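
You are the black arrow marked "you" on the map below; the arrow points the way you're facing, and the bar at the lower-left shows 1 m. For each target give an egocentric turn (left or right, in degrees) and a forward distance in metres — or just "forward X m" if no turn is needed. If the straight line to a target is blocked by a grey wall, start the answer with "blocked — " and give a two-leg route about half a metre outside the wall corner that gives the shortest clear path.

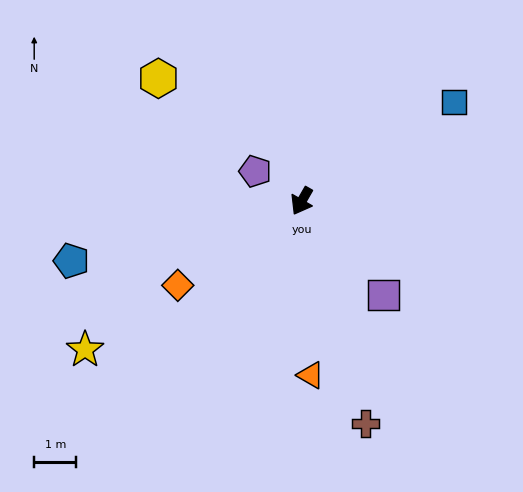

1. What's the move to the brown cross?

turn left 46°, forward 5.5 m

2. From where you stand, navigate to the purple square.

turn left 71°, forward 3.0 m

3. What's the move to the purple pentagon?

turn right 93°, forward 1.3 m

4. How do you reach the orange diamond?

turn right 26°, forward 3.5 m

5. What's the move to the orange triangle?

turn left 33°, forward 4.1 m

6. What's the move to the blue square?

turn left 153°, forward 4.3 m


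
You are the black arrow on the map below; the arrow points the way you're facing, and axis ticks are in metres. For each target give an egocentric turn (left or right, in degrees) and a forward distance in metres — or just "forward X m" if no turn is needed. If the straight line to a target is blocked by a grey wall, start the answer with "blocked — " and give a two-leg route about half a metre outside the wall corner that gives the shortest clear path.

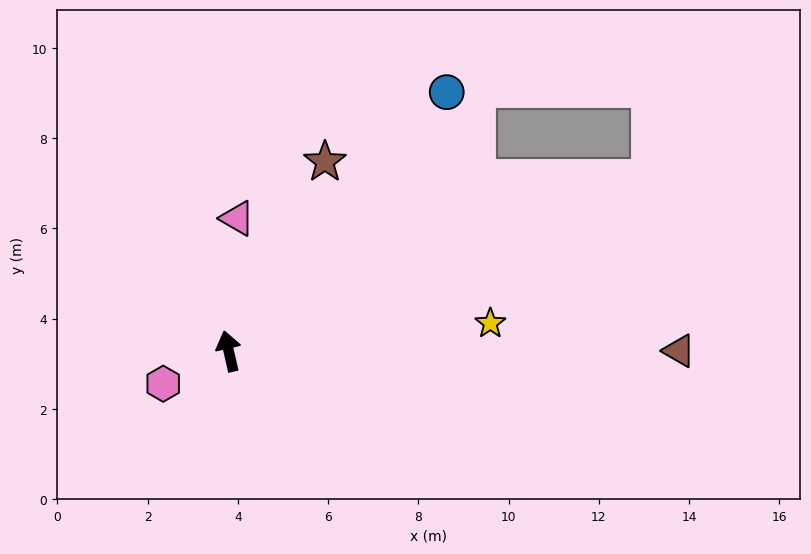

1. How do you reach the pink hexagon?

turn left 104°, forward 1.6 m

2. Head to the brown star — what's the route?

turn right 40°, forward 4.7 m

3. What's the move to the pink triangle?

turn right 16°, forward 2.9 m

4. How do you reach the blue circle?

turn right 53°, forward 7.5 m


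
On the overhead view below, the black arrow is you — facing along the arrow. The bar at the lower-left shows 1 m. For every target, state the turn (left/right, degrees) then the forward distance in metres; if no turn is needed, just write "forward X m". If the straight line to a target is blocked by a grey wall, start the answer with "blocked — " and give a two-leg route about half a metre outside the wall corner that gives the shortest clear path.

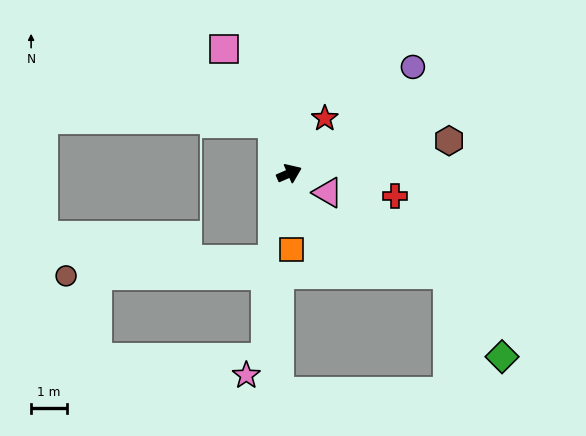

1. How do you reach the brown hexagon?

turn right 12°, forward 4.6 m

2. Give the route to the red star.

turn left 34°, forward 1.8 m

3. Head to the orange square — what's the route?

turn right 112°, forward 2.1 m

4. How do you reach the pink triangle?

turn right 50°, forward 1.2 m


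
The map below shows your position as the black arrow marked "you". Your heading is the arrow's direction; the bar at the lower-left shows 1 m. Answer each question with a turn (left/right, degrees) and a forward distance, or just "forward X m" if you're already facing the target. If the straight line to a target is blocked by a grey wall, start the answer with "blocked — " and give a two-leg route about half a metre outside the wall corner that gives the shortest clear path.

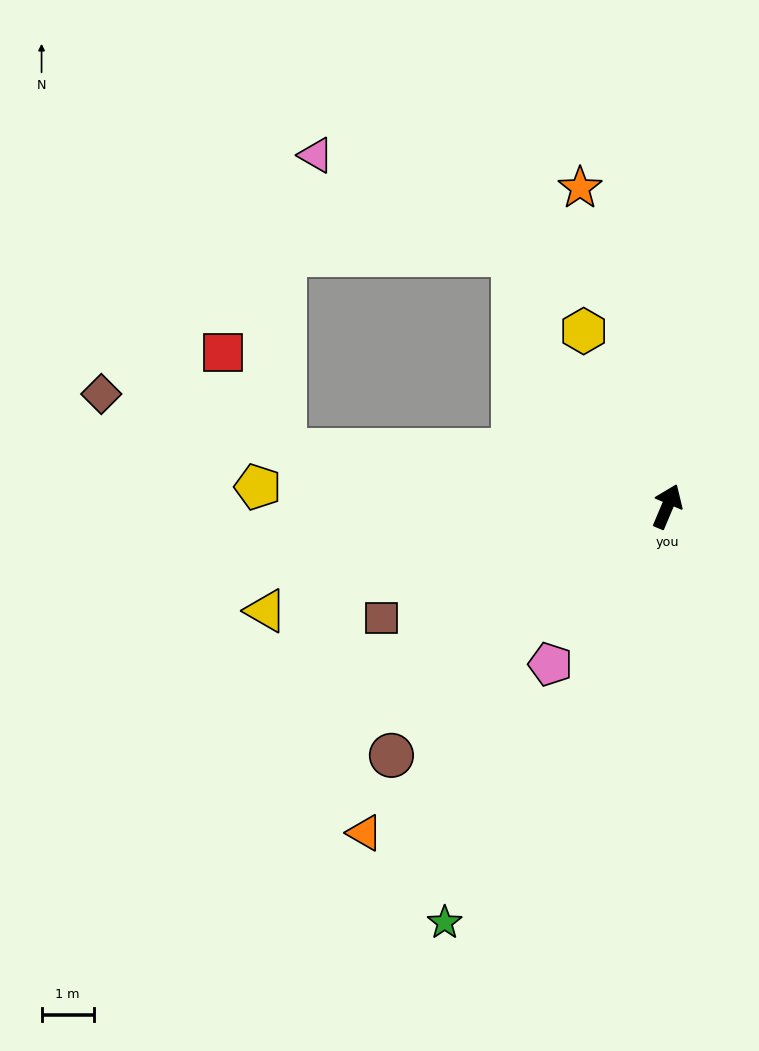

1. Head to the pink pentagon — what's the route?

turn left 166°, forward 3.8 m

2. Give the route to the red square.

blocked — turn left 105°, forward 7.4 m, then turn right 50°, forward 2.2 m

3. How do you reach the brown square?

turn left 134°, forward 5.9 m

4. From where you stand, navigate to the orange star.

turn left 38°, forward 6.3 m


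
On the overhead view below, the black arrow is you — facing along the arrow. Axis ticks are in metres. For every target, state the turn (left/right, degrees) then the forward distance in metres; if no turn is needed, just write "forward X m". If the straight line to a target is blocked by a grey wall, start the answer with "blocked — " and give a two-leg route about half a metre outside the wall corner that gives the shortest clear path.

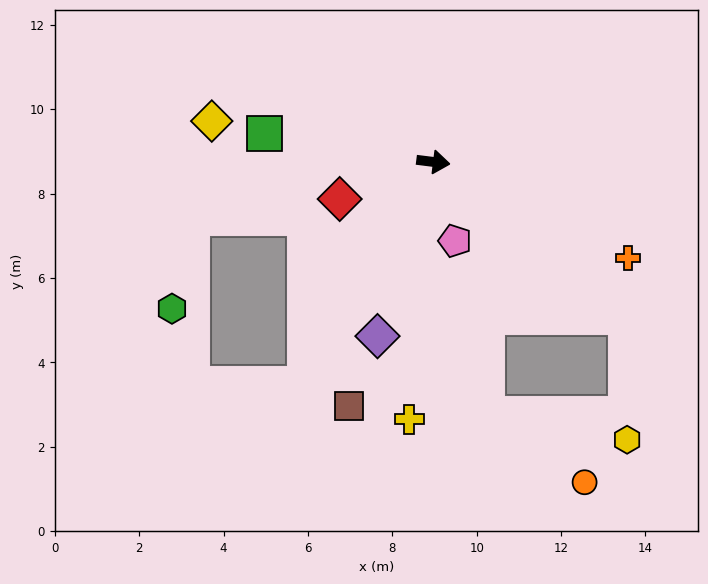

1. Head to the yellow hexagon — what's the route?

blocked — turn right 32°, forward 5.9 m, then turn right 50°, forward 2.9 m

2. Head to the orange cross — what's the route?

turn right 19°, forward 5.1 m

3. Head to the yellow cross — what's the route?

turn right 88°, forward 6.1 m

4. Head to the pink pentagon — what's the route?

turn right 68°, forward 1.9 m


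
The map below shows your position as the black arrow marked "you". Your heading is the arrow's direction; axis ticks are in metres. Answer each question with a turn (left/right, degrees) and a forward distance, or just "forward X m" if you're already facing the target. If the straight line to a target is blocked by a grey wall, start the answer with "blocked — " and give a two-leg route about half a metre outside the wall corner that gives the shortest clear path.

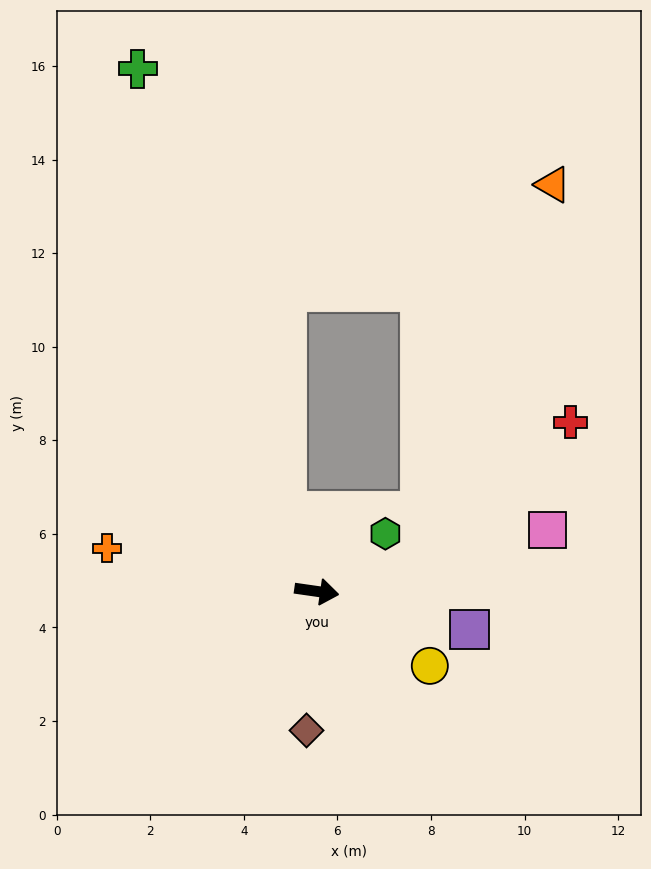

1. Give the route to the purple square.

turn right 6°, forward 3.4 m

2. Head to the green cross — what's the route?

turn left 117°, forward 11.8 m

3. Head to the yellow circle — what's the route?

turn right 25°, forward 2.9 m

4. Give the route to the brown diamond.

turn right 86°, forward 3.0 m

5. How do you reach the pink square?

turn left 23°, forward 5.1 m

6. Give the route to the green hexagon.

turn left 48°, forward 1.9 m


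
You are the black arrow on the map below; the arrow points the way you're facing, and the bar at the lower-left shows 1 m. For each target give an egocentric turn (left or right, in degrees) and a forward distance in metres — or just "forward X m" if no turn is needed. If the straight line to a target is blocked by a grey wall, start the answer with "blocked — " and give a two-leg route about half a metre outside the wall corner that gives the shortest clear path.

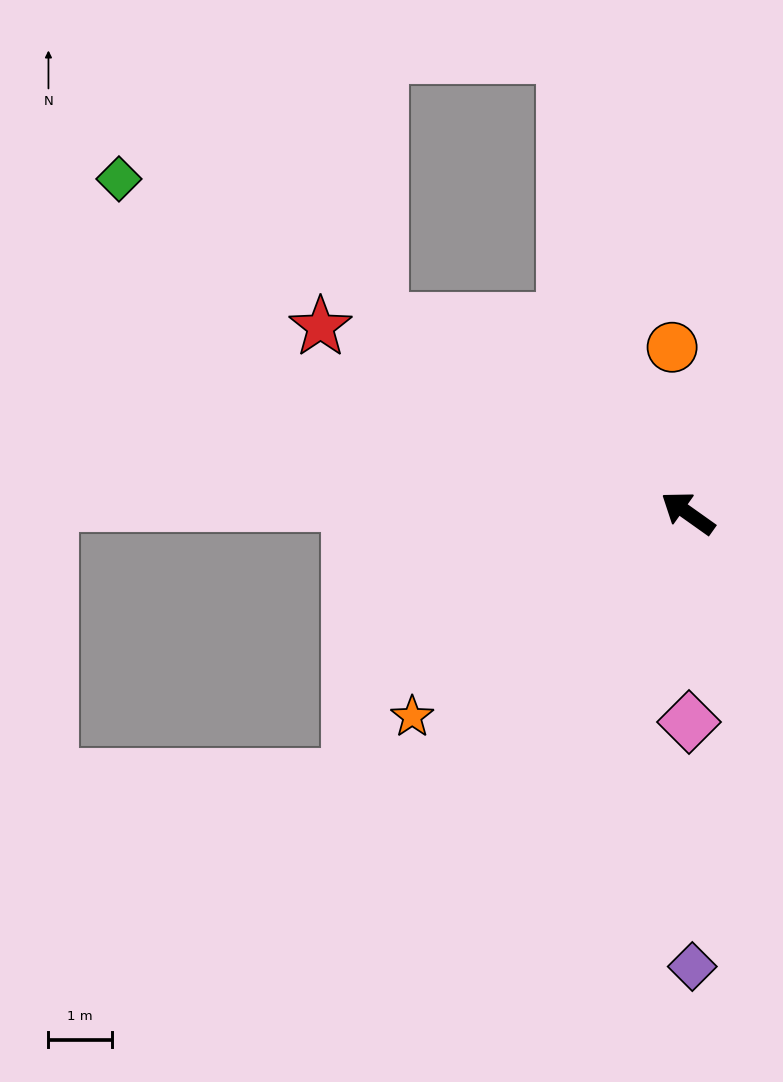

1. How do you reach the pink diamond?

turn left 126°, forward 3.3 m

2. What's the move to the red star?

turn left 9°, forward 6.5 m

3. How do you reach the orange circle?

turn right 49°, forward 2.6 m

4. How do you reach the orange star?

turn left 72°, forward 5.4 m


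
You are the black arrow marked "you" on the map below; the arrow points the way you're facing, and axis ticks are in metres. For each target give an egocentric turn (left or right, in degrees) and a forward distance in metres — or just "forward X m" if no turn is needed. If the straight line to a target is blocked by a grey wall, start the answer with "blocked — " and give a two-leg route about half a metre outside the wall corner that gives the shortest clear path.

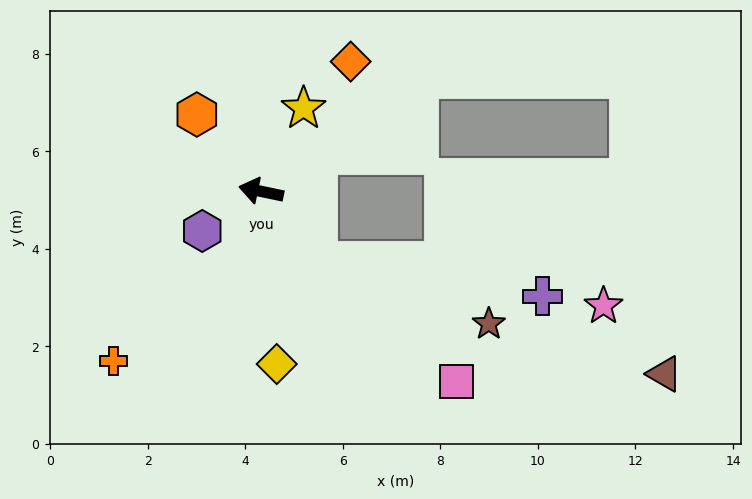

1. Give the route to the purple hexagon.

turn left 46°, forward 1.5 m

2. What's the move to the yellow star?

turn right 105°, forward 1.9 m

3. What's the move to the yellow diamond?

turn left 107°, forward 3.6 m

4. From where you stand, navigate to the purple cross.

blocked — turn left 140°, forward 1.8 m, then turn left 43°, forward 4.7 m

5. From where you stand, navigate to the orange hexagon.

turn right 38°, forward 2.1 m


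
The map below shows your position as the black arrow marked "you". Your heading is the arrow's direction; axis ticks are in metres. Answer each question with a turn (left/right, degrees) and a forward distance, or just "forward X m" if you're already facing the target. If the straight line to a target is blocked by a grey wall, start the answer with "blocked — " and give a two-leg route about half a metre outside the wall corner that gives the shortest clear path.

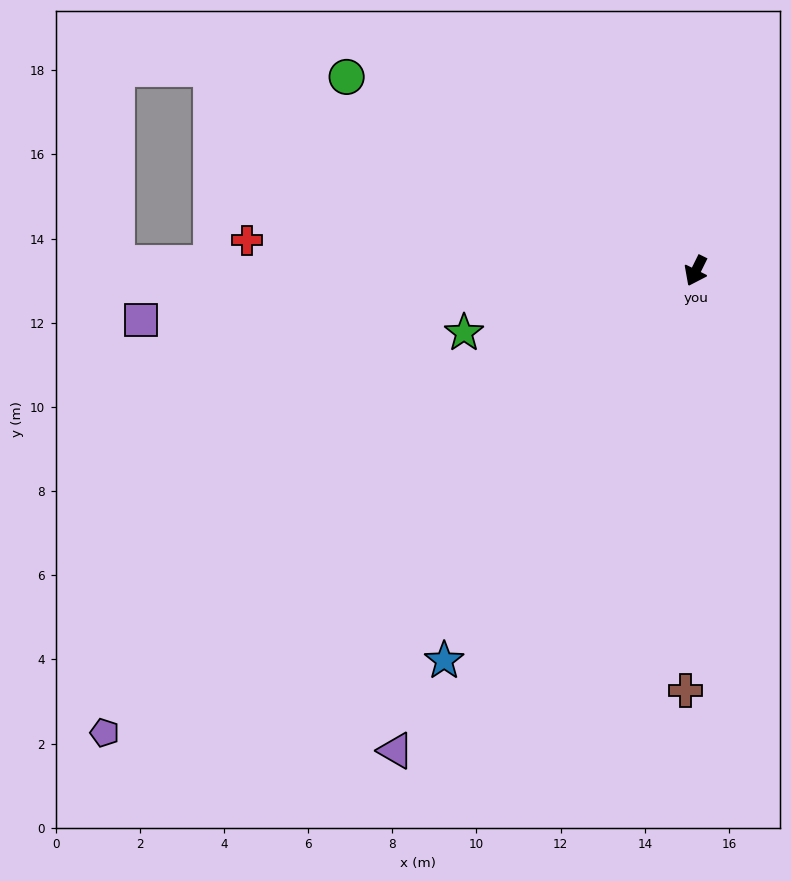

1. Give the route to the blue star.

turn right 7°, forward 11.0 m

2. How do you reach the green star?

turn right 49°, forward 5.7 m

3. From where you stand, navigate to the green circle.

turn right 93°, forward 9.5 m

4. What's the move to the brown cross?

turn left 25°, forward 10.0 m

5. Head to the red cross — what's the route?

turn right 68°, forward 10.7 m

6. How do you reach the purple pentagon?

turn right 26°, forward 17.8 m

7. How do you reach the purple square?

turn right 59°, forward 13.2 m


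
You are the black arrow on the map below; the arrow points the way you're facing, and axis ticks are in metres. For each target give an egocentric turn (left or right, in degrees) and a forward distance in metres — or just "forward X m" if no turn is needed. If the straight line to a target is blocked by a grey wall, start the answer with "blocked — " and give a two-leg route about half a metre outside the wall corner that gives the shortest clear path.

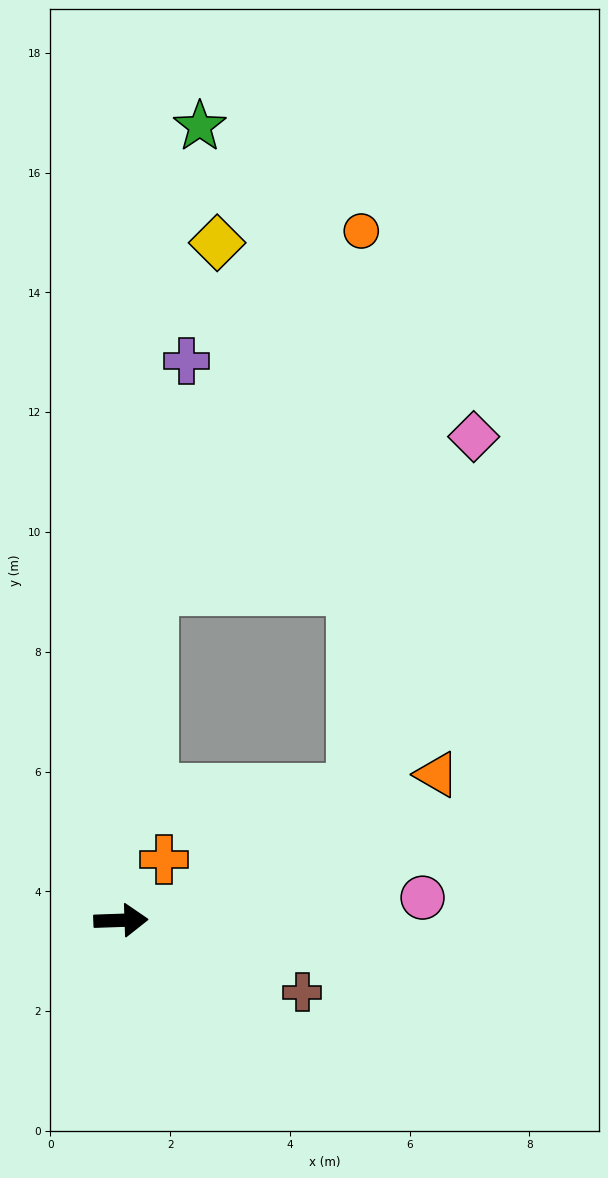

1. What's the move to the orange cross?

turn left 53°, forward 1.2 m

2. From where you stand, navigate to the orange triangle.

turn left 23°, forward 5.8 m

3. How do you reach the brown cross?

turn right 24°, forward 3.3 m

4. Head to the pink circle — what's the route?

turn left 2°, forward 5.0 m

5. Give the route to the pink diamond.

blocked — turn left 82°, forward 5.5 m, then turn right 58°, forward 5.9 m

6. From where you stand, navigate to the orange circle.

blocked — turn left 82°, forward 5.5 m, then turn right 24°, forward 6.9 m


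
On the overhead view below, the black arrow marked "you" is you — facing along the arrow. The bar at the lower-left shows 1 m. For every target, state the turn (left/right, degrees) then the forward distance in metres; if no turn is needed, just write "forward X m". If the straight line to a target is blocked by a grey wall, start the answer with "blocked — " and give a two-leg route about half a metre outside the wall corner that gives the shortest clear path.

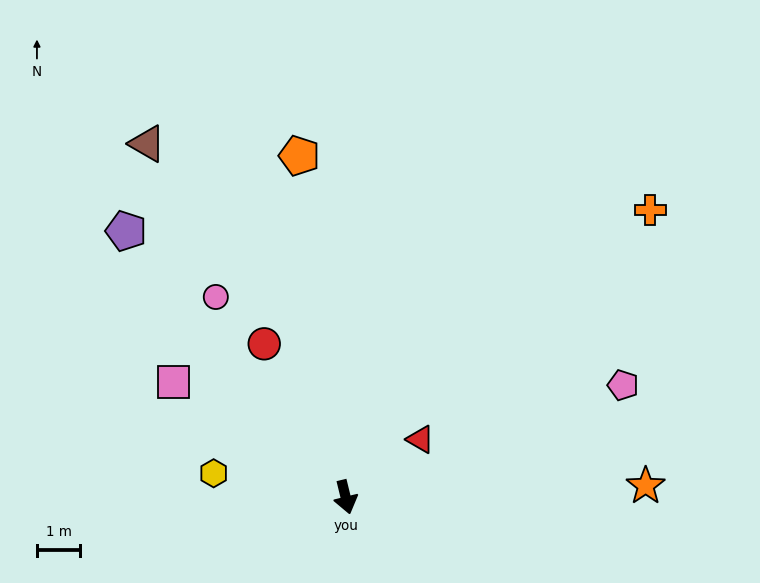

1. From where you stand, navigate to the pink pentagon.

turn left 98°, forward 6.9 m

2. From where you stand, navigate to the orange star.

turn left 78°, forward 6.9 m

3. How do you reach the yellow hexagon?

turn right 114°, forward 3.1 m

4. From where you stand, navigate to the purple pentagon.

turn right 154°, forward 7.9 m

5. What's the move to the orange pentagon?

turn left 174°, forward 7.9 m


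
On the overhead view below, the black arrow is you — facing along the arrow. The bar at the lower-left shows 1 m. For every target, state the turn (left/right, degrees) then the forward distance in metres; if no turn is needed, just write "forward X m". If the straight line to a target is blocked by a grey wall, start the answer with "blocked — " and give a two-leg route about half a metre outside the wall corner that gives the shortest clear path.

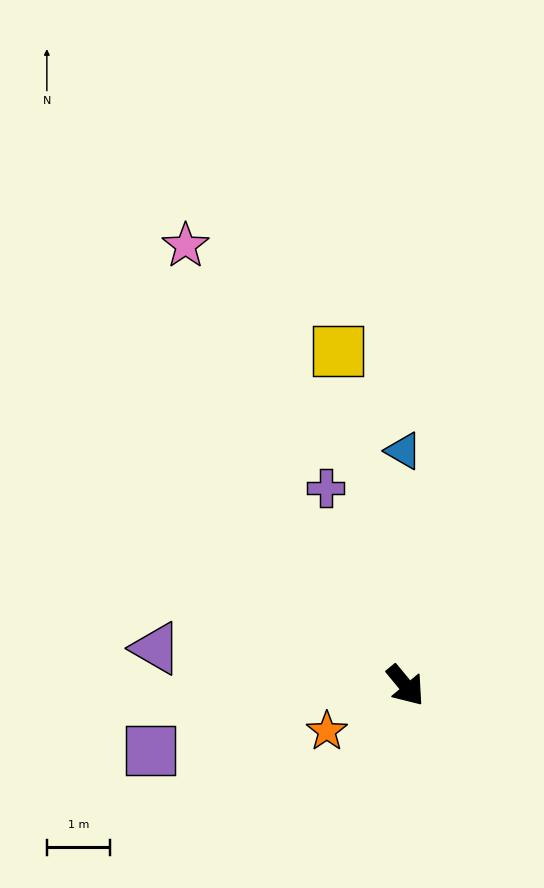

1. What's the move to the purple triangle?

turn right 138°, forward 4.0 m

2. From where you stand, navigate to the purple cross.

turn left 162°, forward 3.4 m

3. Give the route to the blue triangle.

turn left 141°, forward 3.7 m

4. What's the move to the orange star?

turn right 100°, forward 1.4 m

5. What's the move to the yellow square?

turn left 152°, forward 5.4 m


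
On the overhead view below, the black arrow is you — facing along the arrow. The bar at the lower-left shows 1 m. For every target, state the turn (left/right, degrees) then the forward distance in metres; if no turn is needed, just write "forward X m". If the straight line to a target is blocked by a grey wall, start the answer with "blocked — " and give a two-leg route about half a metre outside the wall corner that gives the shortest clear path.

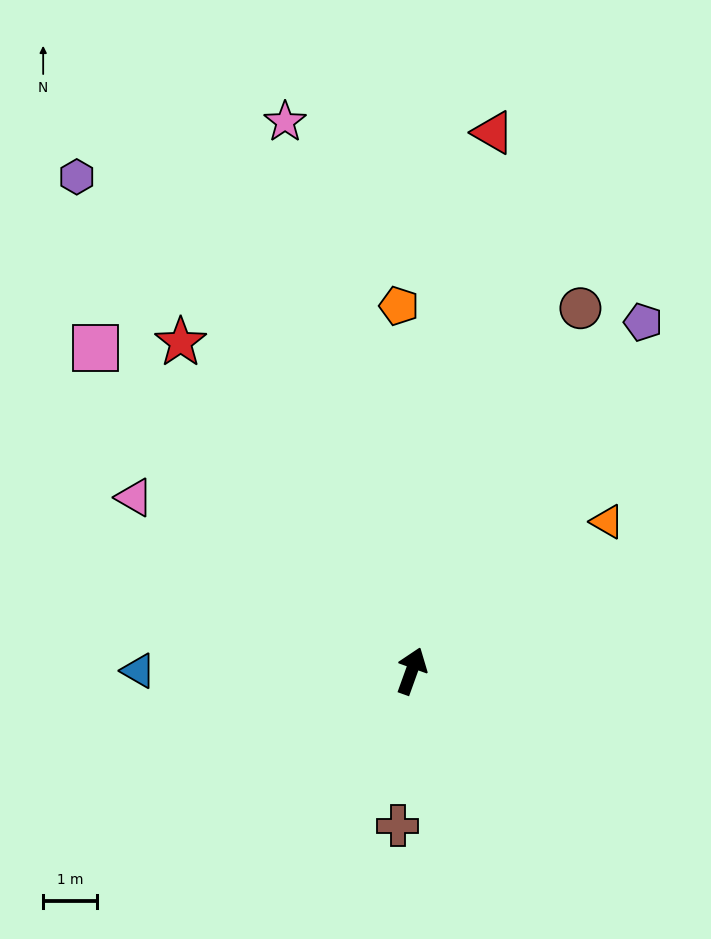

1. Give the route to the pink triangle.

turn left 78°, forward 6.1 m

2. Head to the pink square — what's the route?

turn left 64°, forward 8.4 m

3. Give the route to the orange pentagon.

turn left 22°, forward 6.8 m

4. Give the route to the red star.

turn left 55°, forward 7.5 m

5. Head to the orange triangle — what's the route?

turn right 33°, forward 4.6 m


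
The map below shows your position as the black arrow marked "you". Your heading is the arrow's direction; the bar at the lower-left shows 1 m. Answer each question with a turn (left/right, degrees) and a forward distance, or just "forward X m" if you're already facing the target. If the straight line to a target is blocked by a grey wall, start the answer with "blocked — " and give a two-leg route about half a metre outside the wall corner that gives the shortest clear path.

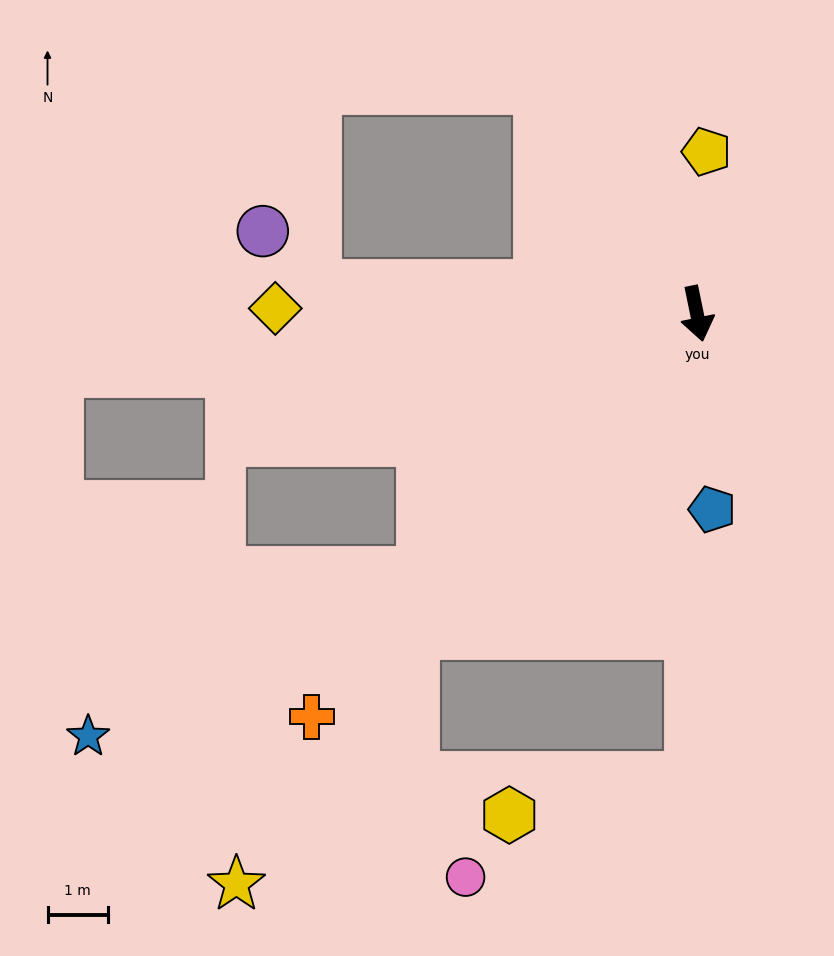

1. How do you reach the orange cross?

turn right 55°, forward 9.2 m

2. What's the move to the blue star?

blocked — turn right 58°, forward 6.2 m, then turn right 17°, forward 6.1 m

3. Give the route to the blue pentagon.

turn right 7°, forward 3.2 m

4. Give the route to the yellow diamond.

turn right 102°, forward 7.0 m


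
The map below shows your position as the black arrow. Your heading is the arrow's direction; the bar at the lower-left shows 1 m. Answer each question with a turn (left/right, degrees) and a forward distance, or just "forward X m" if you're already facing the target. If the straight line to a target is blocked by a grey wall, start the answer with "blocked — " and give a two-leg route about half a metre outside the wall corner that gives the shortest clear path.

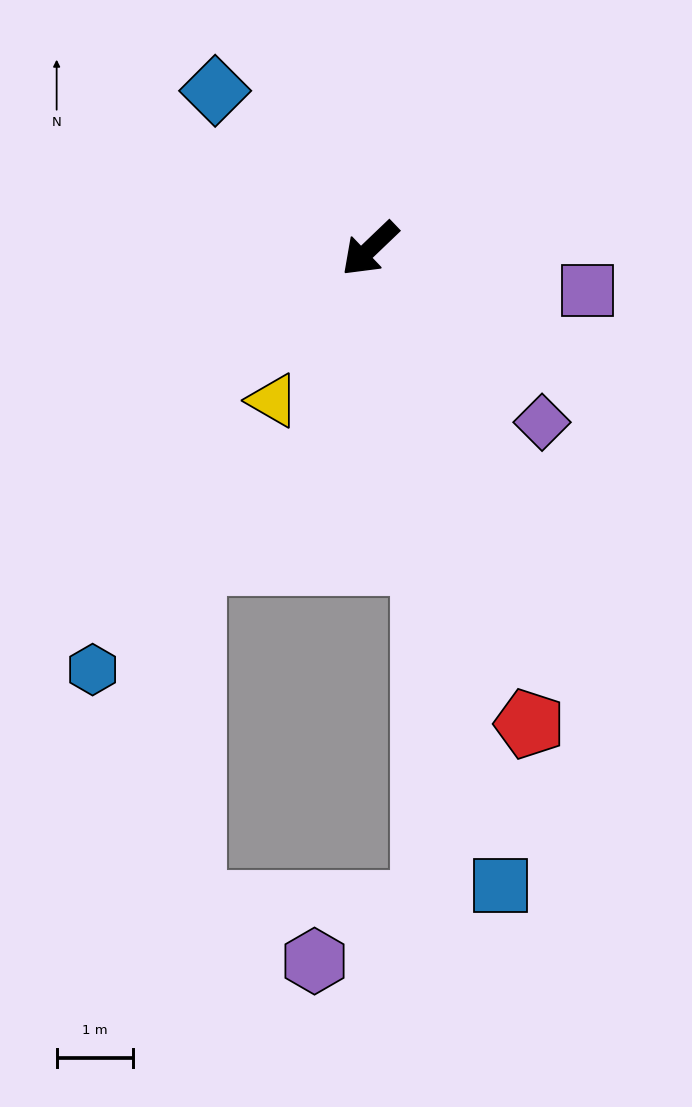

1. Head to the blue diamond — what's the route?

turn right 89°, forward 2.9 m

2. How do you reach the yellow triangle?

turn left 14°, forward 2.3 m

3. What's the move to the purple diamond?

turn left 91°, forward 3.2 m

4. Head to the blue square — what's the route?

turn left 58°, forward 8.5 m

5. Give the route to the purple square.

turn left 125°, forward 2.9 m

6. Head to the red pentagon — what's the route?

turn left 65°, forward 6.5 m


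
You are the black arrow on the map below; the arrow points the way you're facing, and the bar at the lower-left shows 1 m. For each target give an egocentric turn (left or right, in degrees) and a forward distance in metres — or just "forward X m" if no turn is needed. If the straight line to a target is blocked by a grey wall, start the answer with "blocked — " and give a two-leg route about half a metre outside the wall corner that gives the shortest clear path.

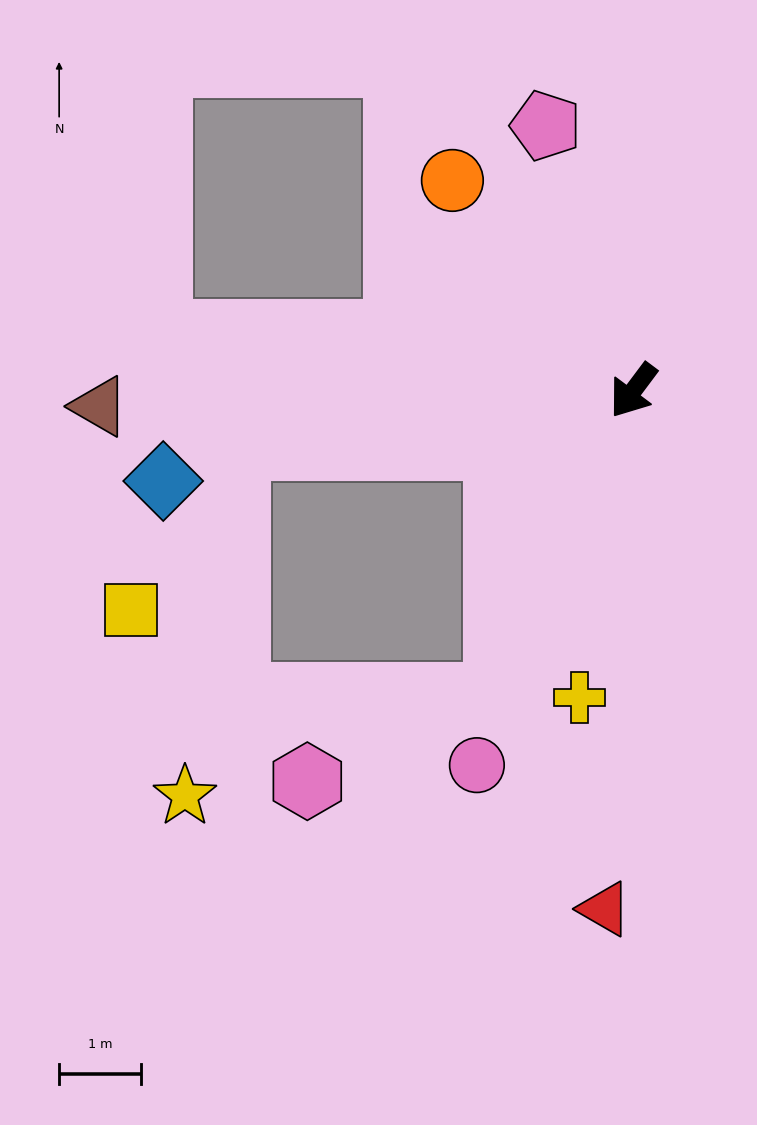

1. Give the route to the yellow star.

blocked — turn right 45°, forward 4.9 m, then turn left 74°, forward 4.3 m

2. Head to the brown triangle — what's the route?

turn right 51°, forward 6.5 m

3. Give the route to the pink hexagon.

blocked — turn left 13°, forward 4.1 m, then turn right 43°, forward 2.6 m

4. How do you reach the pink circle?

turn left 14°, forward 5.0 m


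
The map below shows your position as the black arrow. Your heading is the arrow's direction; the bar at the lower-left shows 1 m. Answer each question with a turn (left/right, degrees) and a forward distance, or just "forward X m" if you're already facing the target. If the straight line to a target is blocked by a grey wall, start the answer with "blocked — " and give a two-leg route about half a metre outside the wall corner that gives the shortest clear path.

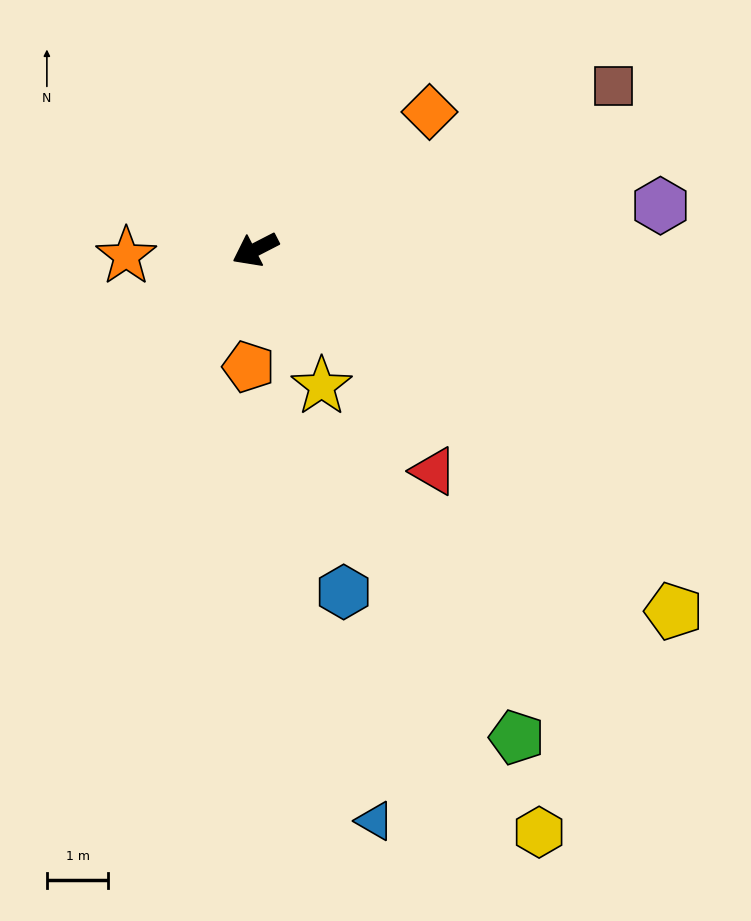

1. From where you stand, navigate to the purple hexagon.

turn left 159°, forward 6.6 m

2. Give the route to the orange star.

turn right 24°, forward 2.1 m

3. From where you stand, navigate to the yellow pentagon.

turn left 112°, forward 9.0 m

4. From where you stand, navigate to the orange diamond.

turn right 169°, forward 3.6 m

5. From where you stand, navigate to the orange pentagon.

turn left 59°, forward 1.9 m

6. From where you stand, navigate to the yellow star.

turn left 89°, forward 2.5 m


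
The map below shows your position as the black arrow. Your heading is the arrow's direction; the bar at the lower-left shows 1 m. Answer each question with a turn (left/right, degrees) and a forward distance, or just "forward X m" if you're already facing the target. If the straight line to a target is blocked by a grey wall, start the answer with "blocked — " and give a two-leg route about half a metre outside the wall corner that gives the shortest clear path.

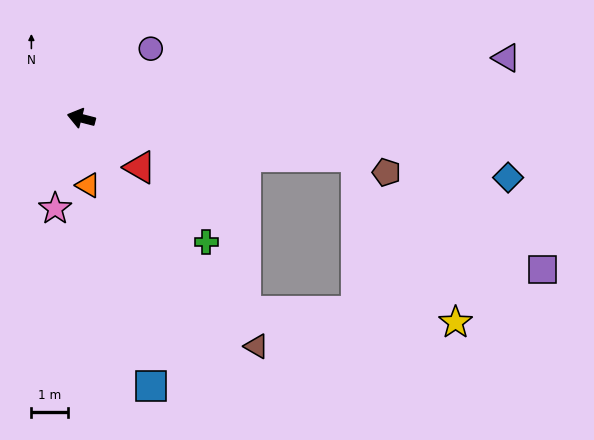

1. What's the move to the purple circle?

turn right 121°, forward 2.7 m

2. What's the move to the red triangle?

turn left 155°, forward 2.1 m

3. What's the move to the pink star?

turn left 88°, forward 2.6 m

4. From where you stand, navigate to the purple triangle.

turn right 157°, forward 11.8 m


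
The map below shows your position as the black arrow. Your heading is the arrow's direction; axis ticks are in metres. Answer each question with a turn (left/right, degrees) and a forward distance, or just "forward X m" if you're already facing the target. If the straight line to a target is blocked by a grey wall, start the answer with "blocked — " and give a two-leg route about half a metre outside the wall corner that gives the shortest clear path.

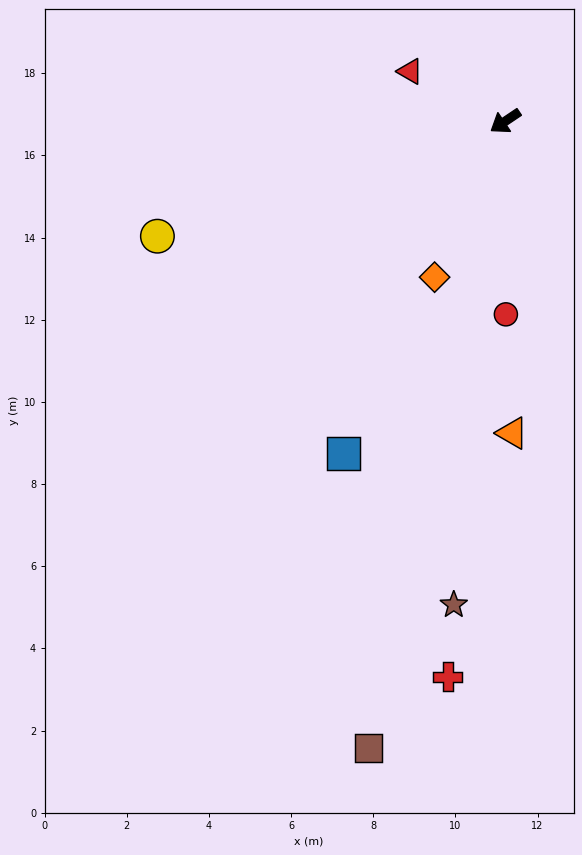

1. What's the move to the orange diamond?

turn left 32°, forward 4.2 m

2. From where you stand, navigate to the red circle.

turn left 56°, forward 4.7 m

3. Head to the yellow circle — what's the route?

turn right 16°, forward 8.9 m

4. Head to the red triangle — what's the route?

turn right 62°, forward 2.6 m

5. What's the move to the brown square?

turn left 44°, forward 15.6 m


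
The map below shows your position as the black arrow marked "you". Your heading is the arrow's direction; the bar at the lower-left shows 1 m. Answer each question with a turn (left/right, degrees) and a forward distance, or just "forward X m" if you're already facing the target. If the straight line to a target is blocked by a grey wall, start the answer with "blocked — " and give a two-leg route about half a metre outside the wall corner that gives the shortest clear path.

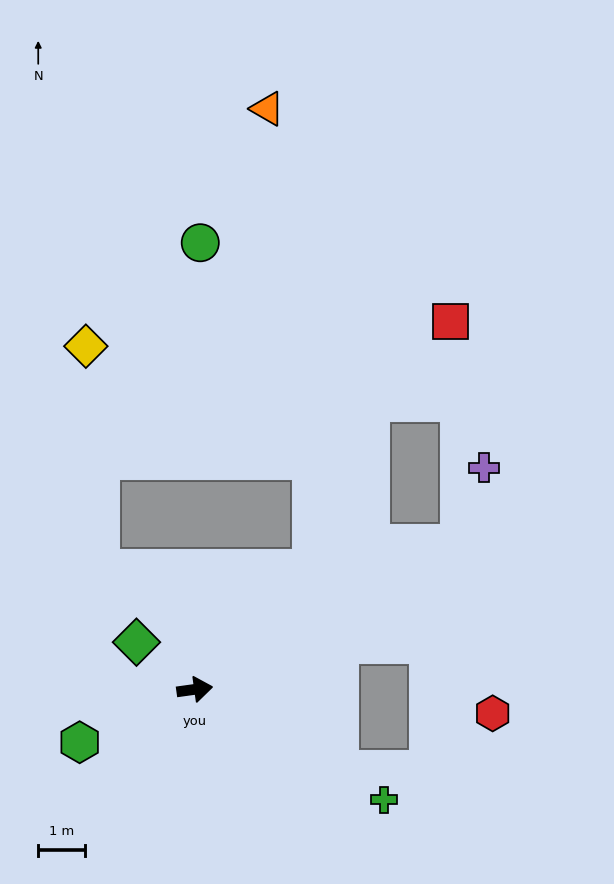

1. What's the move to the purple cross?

blocked — turn left 21°, forward 6.5 m, then turn left 43°, forward 1.7 m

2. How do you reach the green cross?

turn right 38°, forward 4.7 m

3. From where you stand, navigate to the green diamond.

turn left 133°, forward 1.6 m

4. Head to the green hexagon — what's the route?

turn right 163°, forward 2.7 m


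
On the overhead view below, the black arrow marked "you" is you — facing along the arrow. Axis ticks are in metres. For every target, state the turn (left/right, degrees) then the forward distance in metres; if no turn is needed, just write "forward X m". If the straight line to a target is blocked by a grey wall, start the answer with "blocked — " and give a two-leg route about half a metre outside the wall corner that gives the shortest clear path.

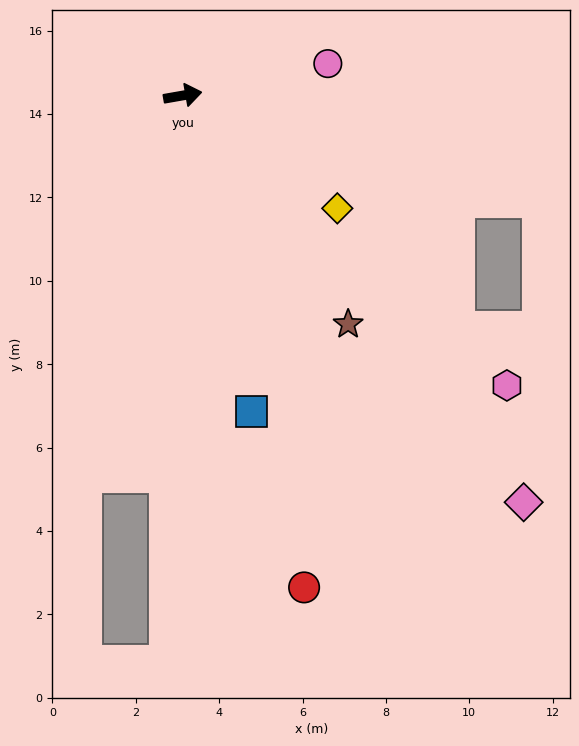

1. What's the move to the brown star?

turn right 64°, forward 6.8 m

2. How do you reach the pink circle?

turn left 2°, forward 3.6 m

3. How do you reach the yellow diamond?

turn right 46°, forward 4.6 m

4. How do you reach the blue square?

turn right 88°, forward 7.8 m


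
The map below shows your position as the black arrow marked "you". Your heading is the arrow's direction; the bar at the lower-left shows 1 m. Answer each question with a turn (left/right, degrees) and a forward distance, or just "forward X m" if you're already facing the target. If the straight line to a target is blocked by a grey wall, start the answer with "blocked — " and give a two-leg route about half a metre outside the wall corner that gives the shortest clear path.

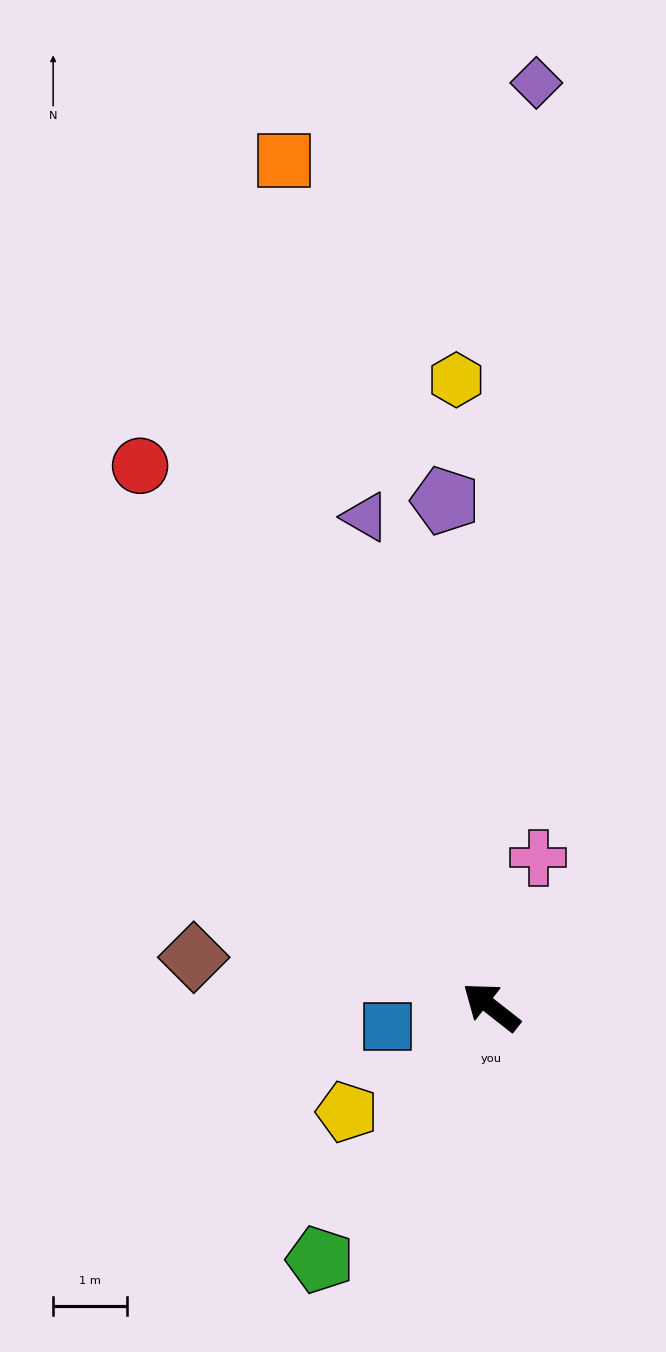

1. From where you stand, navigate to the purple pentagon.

turn right 47°, forward 6.9 m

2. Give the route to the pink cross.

turn right 69°, forward 2.1 m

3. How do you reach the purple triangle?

turn right 38°, forward 6.9 m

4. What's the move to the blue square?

turn left 49°, forward 1.4 m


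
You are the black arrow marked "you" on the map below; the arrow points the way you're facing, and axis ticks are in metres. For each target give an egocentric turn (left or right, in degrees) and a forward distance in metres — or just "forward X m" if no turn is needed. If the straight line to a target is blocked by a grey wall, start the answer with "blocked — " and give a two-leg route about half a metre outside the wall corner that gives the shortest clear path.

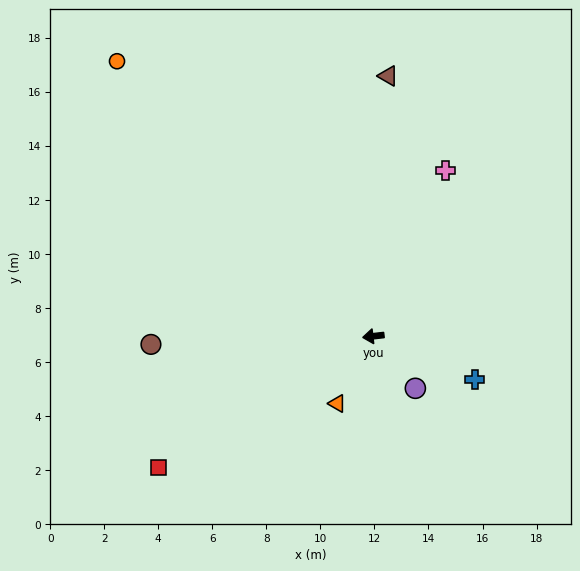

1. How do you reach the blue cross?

turn left 150°, forward 4.1 m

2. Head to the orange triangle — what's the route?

turn left 55°, forward 2.8 m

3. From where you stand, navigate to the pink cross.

turn right 120°, forward 6.7 m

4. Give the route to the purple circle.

turn left 122°, forward 2.5 m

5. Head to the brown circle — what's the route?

turn right 4°, forward 8.2 m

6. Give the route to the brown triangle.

turn right 100°, forward 9.6 m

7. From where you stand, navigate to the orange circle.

turn right 54°, forward 13.9 m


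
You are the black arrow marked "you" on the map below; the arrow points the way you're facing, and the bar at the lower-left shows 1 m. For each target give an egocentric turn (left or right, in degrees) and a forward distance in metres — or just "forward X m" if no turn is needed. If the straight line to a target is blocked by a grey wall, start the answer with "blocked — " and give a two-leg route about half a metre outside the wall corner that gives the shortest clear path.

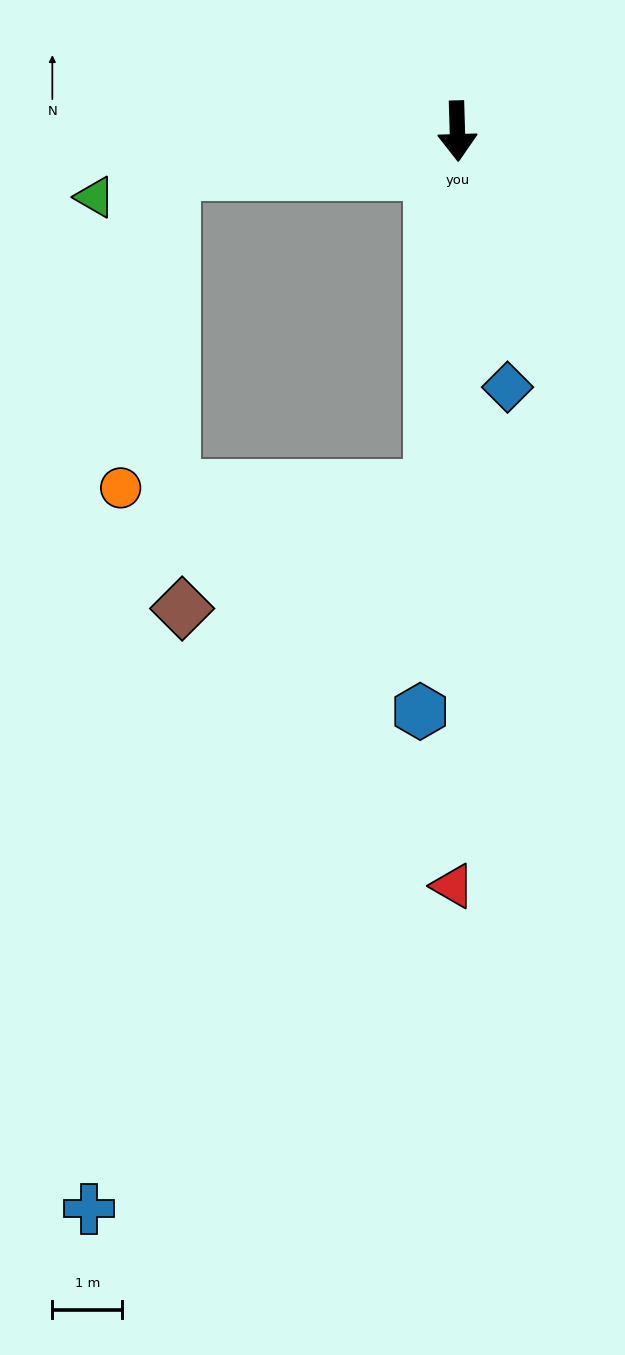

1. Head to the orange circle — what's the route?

blocked — turn right 84°, forward 4.1 m, then turn left 73°, forward 4.6 m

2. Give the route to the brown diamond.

blocked — turn right 5°, forward 5.2 m, then turn right 61°, forward 4.0 m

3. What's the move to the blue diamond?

turn left 9°, forward 3.7 m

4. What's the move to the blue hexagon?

turn right 5°, forward 8.3 m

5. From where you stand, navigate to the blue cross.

blocked — turn right 5°, forward 5.2 m, then turn right 22°, forward 11.4 m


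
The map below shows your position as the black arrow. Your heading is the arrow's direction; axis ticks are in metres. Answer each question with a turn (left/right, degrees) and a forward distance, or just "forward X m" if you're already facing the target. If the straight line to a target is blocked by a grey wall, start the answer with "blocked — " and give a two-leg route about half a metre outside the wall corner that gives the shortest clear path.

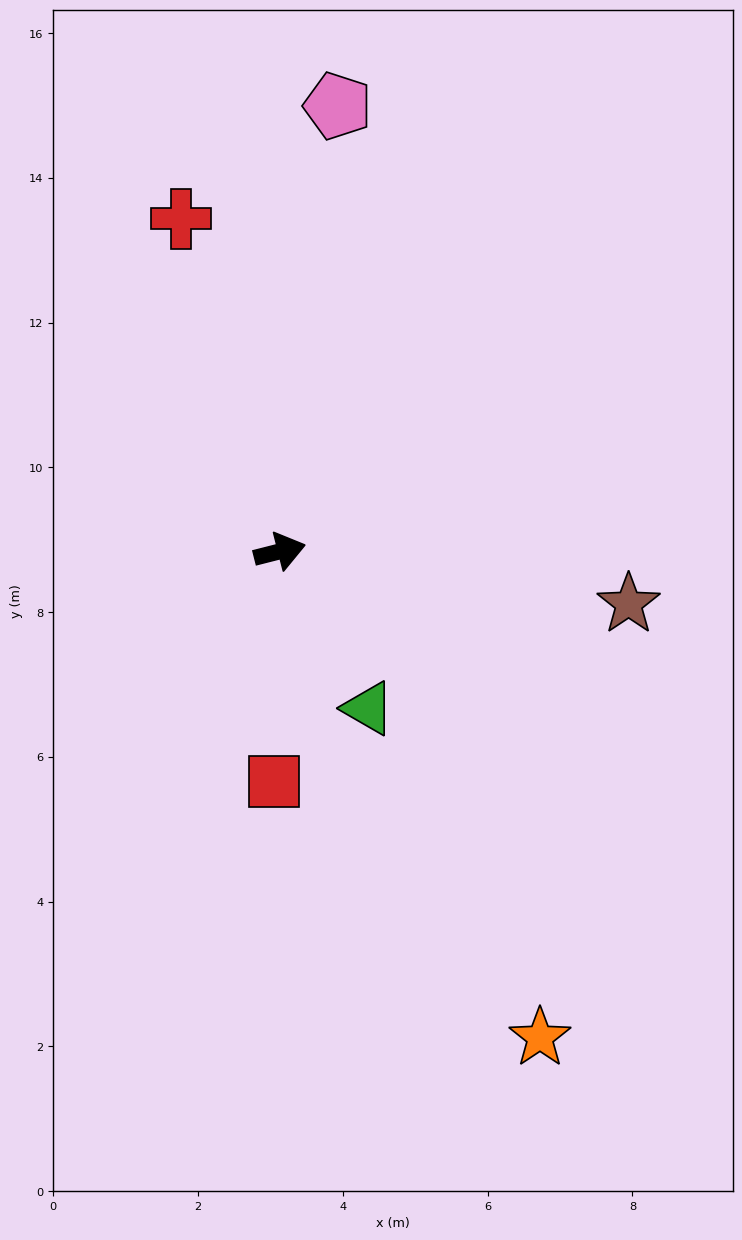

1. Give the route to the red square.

turn right 106°, forward 3.2 m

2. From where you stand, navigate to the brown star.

turn right 23°, forward 4.9 m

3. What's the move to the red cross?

turn left 92°, forward 4.8 m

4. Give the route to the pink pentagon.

turn left 68°, forward 6.2 m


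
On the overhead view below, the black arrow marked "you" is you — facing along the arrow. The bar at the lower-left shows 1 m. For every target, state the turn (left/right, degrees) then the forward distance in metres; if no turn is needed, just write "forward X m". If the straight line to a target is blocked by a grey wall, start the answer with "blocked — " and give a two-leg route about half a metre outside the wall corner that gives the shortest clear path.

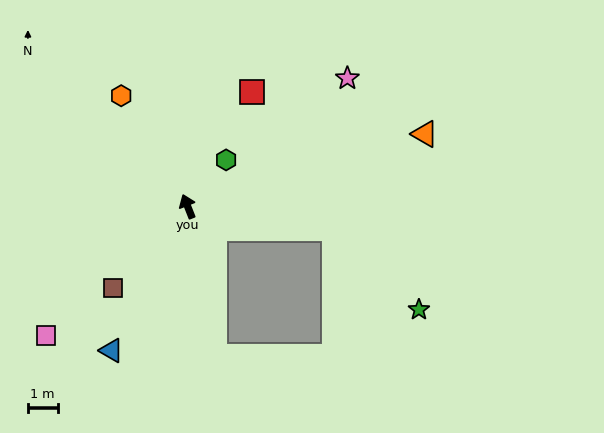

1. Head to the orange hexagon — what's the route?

turn left 9°, forward 4.4 m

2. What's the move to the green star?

blocked — turn right 120°, forward 5.0 m, then turn right 36°, forward 4.0 m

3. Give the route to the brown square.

turn left 116°, forward 3.8 m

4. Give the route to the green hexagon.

turn right 61°, forward 2.0 m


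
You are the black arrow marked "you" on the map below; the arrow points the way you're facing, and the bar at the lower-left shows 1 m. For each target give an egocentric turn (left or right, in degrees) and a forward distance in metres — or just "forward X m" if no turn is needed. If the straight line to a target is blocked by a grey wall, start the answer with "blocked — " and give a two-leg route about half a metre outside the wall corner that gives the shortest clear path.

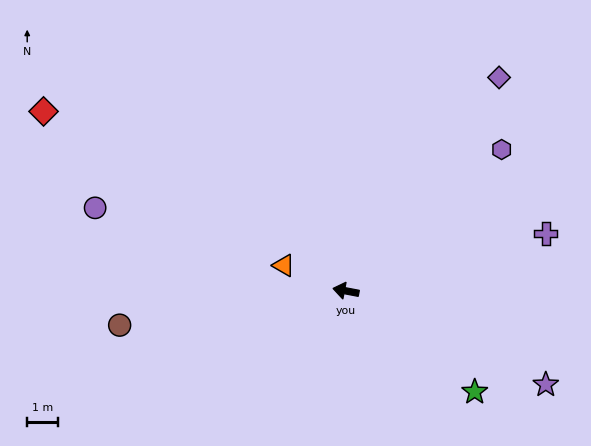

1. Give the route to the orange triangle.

turn right 11°, forward 2.2 m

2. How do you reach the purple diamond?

turn right 115°, forward 8.6 m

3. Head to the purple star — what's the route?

turn left 166°, forward 7.2 m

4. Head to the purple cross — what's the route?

turn right 153°, forward 6.8 m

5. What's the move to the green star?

turn left 153°, forward 5.3 m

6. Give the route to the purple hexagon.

turn right 127°, forward 6.9 m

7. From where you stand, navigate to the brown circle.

turn left 19°, forward 7.5 m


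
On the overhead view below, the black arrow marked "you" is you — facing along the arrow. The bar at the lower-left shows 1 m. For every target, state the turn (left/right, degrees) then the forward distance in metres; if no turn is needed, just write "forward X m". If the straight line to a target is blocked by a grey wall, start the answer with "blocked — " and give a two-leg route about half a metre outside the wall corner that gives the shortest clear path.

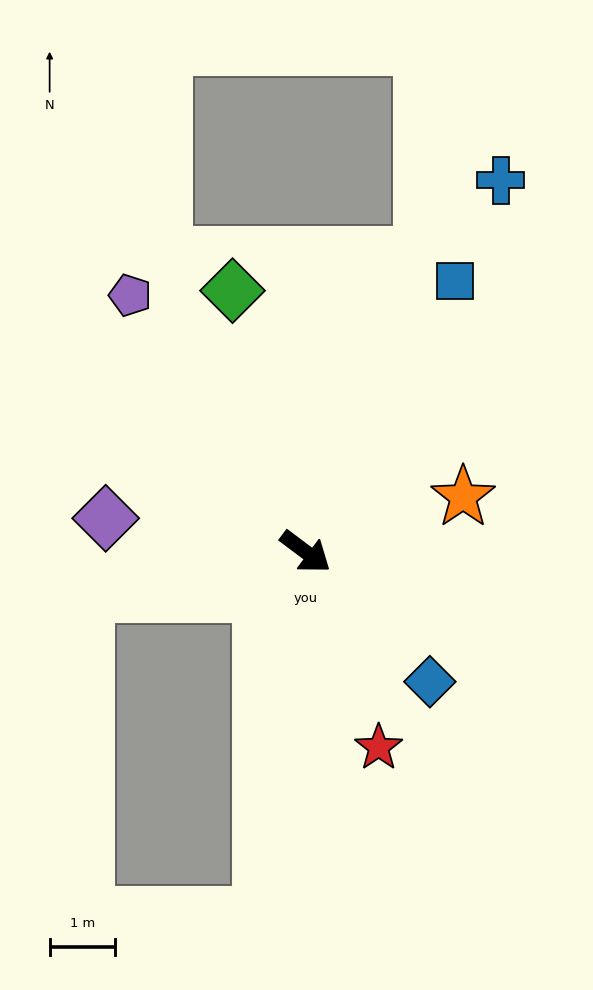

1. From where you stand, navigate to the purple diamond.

turn right 153°, forward 3.1 m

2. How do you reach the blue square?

turn left 98°, forward 4.7 m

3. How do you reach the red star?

turn right 33°, forward 3.2 m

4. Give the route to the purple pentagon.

turn left 161°, forward 4.7 m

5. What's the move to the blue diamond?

turn right 9°, forward 2.7 m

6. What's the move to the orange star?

turn left 56°, forward 2.5 m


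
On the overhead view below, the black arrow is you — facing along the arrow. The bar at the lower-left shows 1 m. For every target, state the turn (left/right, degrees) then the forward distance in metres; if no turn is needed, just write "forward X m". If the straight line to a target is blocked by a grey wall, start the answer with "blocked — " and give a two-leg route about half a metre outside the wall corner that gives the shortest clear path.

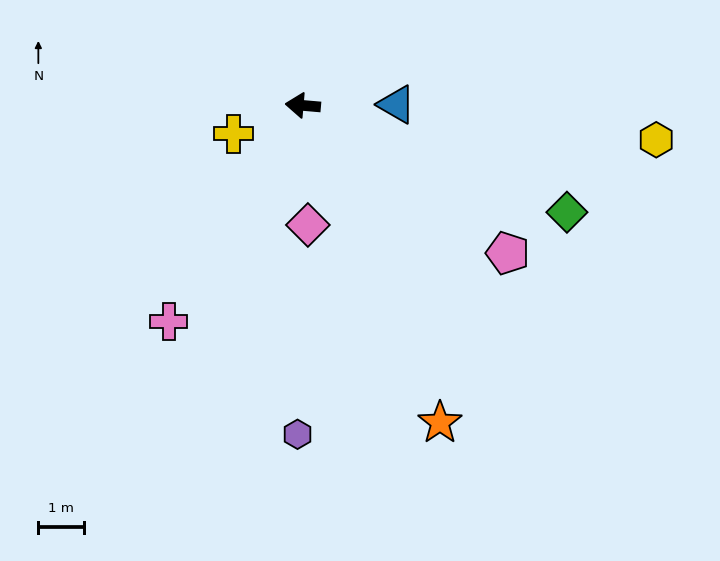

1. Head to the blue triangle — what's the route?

turn right 174°, forward 2.0 m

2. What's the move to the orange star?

turn left 118°, forward 7.5 m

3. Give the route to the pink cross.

turn left 63°, forward 5.5 m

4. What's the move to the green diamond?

turn left 163°, forward 6.2 m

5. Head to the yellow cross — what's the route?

turn left 27°, forward 1.6 m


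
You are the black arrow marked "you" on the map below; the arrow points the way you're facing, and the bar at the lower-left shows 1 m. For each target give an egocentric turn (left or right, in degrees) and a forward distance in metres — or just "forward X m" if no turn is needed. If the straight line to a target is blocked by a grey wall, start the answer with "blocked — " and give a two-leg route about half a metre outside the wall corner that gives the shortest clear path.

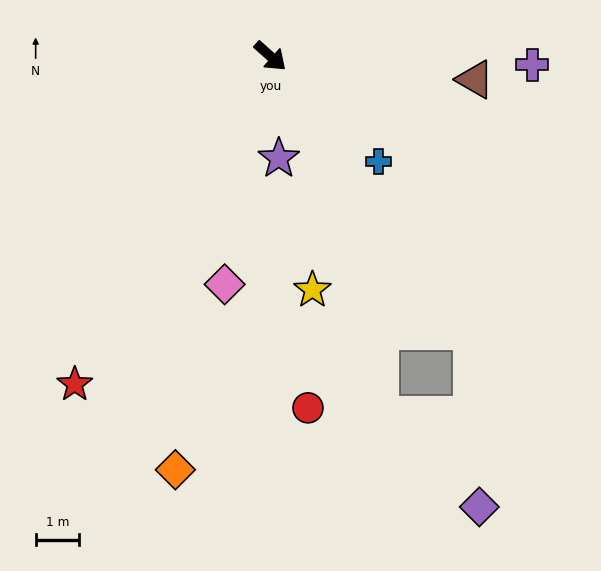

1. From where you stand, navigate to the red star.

turn right 79°, forward 8.8 m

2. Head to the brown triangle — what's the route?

turn left 35°, forward 4.8 m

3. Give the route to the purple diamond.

blocked — turn right 12°, forward 7.9 m, then turn right 34°, forward 4.0 m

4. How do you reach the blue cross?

turn right 3°, forward 3.5 m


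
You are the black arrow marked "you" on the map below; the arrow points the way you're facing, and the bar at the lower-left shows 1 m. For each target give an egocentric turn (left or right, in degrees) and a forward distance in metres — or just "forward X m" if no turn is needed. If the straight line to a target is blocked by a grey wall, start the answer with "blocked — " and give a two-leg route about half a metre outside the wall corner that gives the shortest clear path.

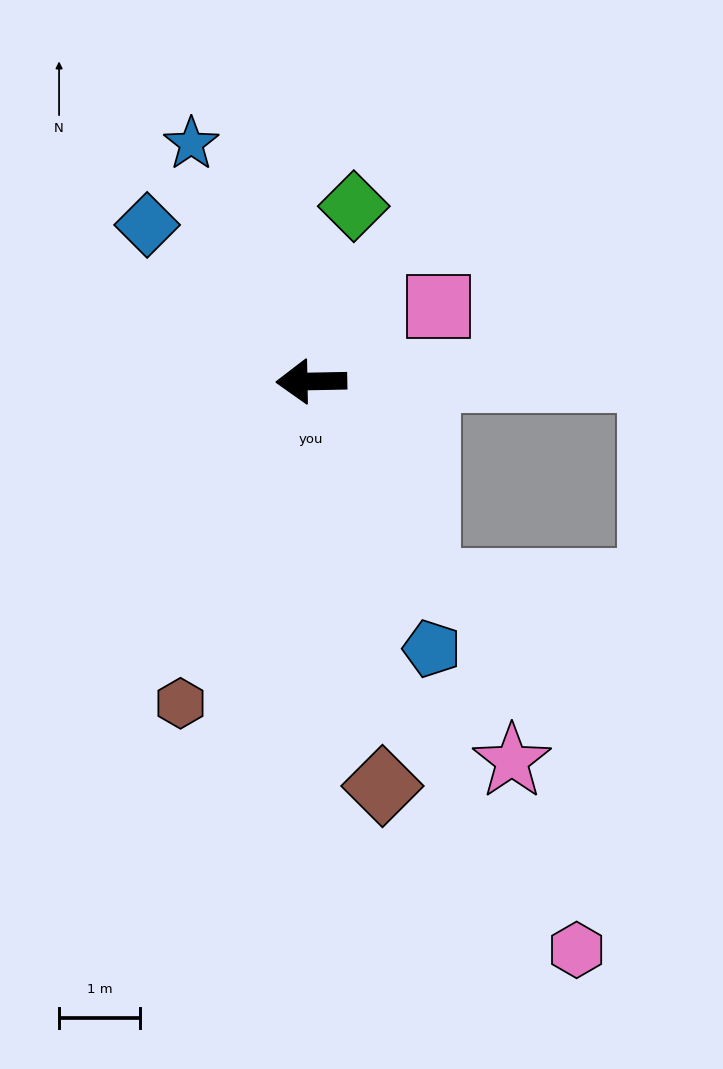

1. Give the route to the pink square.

turn right 151°, forward 1.8 m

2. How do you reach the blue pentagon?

turn left 113°, forward 3.6 m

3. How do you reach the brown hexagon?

turn left 67°, forward 4.3 m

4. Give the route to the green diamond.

turn right 105°, forward 2.2 m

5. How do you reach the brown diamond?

turn left 99°, forward 5.1 m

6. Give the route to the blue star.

turn right 64°, forward 3.3 m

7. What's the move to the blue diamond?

turn right 45°, forward 2.8 m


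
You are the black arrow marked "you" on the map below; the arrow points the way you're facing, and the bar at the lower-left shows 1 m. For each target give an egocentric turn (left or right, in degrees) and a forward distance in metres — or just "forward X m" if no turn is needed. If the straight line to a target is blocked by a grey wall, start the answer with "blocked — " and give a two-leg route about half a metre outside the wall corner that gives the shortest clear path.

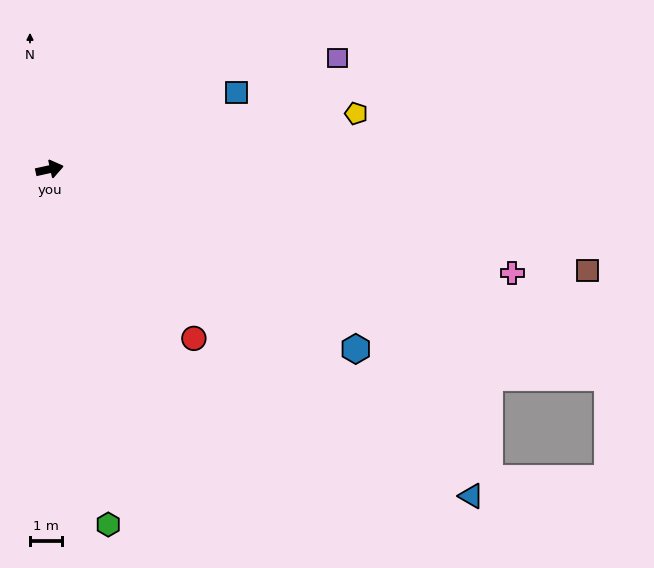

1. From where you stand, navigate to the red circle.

turn right 62°, forward 6.9 m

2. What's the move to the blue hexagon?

turn right 43°, forward 11.1 m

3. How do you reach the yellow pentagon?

turn right 2°, forward 9.7 m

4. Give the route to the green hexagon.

turn right 93°, forward 11.2 m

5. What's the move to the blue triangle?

turn right 50°, forward 16.6 m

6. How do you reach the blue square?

turn left 10°, forward 6.3 m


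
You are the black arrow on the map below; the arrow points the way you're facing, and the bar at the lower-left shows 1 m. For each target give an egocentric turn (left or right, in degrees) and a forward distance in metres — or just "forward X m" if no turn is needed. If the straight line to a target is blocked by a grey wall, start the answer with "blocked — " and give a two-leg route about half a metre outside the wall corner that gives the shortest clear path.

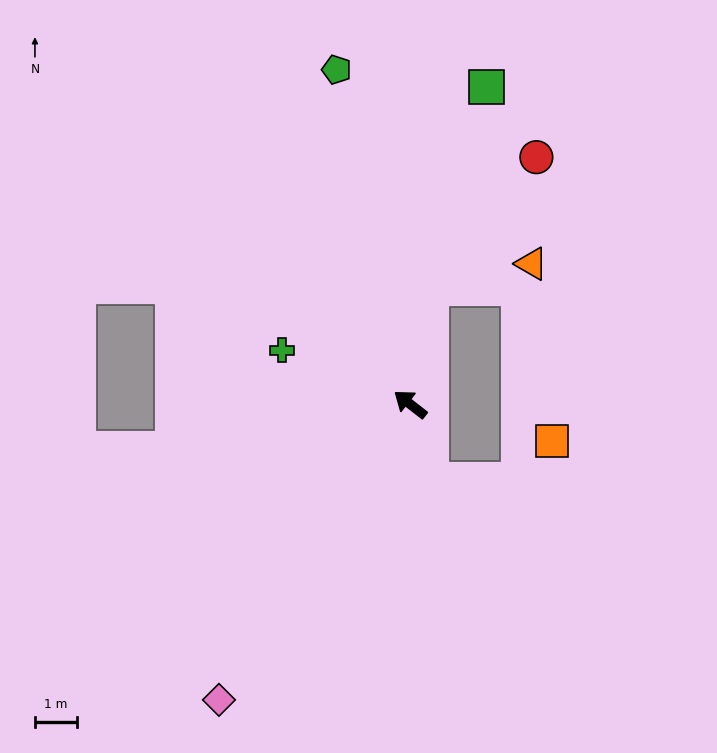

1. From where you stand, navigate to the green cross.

turn left 15°, forward 3.3 m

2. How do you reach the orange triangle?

blocked — turn right 62°, forward 2.8 m, then turn right 67°, forward 2.5 m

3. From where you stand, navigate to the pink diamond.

turn left 95°, forward 8.4 m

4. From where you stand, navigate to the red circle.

blocked — turn right 62°, forward 2.8 m, then turn right 29°, forward 4.0 m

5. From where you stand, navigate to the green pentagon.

turn right 40°, forward 8.1 m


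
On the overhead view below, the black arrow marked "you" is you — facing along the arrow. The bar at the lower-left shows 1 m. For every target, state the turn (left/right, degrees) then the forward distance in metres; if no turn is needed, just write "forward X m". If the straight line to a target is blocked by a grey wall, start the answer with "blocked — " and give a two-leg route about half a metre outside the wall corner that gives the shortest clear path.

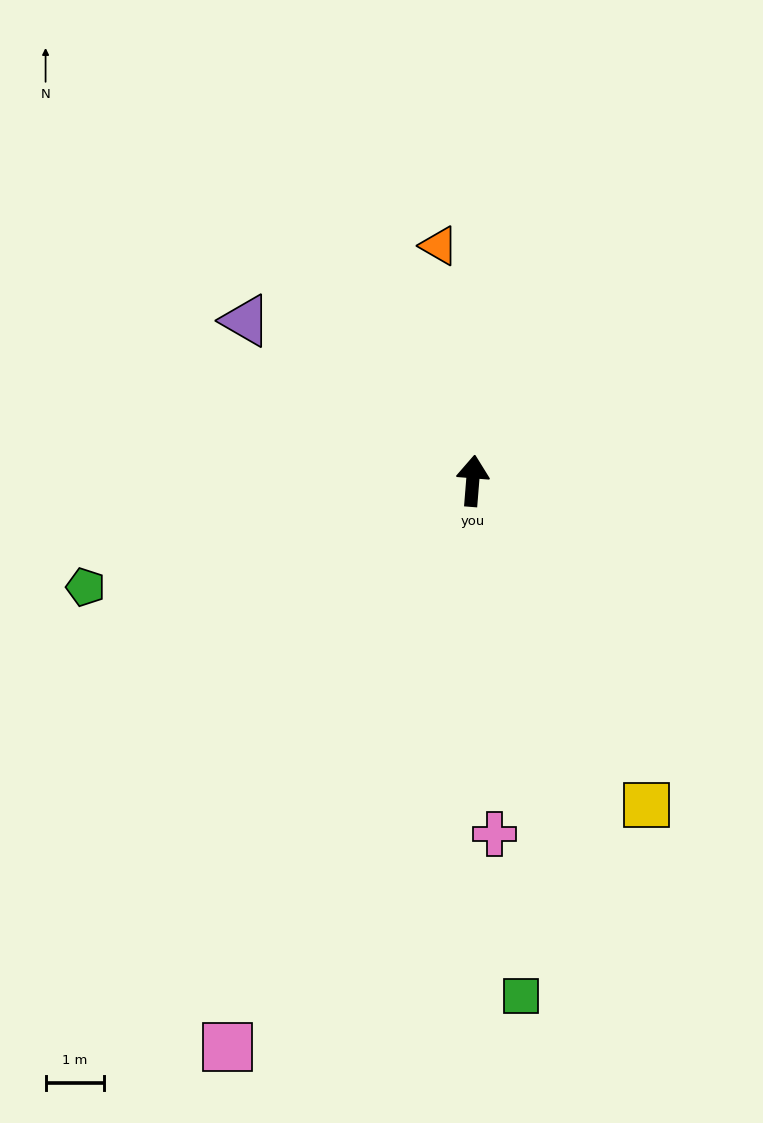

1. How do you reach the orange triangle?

turn left 13°, forward 4.1 m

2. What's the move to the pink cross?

turn right 172°, forward 6.0 m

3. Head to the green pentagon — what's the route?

turn left 110°, forward 6.9 m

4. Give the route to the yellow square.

turn right 147°, forward 6.3 m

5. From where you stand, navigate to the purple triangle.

turn left 59°, forward 4.7 m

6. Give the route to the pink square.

turn left 161°, forward 10.5 m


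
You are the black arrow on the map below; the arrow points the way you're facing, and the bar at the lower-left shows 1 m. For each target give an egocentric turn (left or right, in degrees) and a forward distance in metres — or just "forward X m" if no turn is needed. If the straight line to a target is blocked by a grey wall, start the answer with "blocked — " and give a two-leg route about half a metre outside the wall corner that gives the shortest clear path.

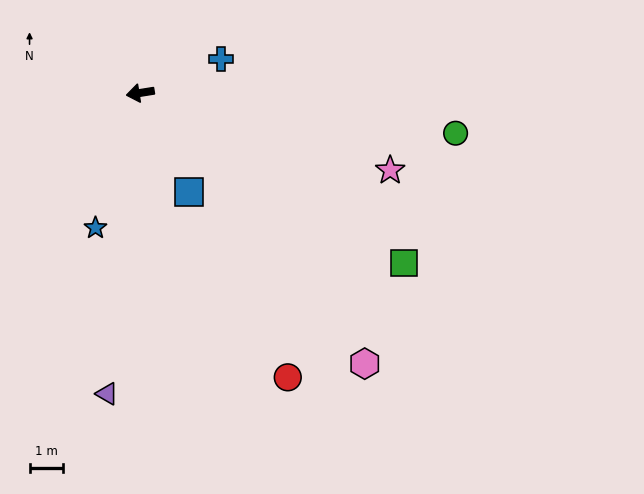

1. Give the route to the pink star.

turn left 154°, forward 7.8 m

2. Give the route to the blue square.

turn left 107°, forward 3.3 m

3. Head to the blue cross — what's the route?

turn right 166°, forward 2.6 m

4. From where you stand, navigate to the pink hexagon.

turn left 121°, forward 10.5 m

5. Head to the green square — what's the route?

turn left 138°, forward 9.4 m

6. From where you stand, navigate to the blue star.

turn left 63°, forward 4.3 m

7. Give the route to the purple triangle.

turn left 75°, forward 9.1 m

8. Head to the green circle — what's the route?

turn left 164°, forward 9.5 m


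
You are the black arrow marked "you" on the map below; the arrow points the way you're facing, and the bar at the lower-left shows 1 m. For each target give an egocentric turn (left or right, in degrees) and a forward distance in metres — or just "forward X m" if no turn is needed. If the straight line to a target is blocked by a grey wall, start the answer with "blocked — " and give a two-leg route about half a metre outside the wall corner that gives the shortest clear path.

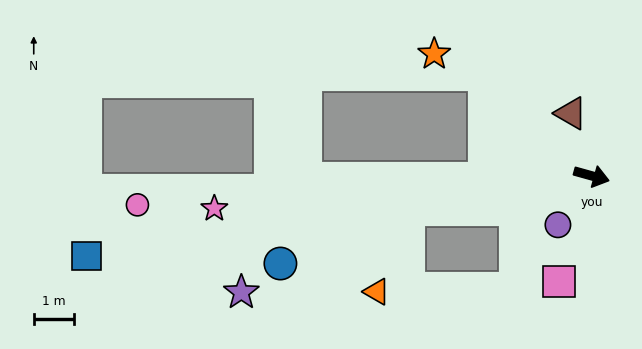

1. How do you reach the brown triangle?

turn left 124°, forward 1.7 m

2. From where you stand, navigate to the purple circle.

turn right 109°, forward 1.5 m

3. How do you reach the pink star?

turn right 160°, forward 9.5 m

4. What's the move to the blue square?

turn right 155°, forward 12.8 m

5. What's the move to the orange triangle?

blocked — turn right 154°, forward 4.7 m, then turn left 59°, forward 2.2 m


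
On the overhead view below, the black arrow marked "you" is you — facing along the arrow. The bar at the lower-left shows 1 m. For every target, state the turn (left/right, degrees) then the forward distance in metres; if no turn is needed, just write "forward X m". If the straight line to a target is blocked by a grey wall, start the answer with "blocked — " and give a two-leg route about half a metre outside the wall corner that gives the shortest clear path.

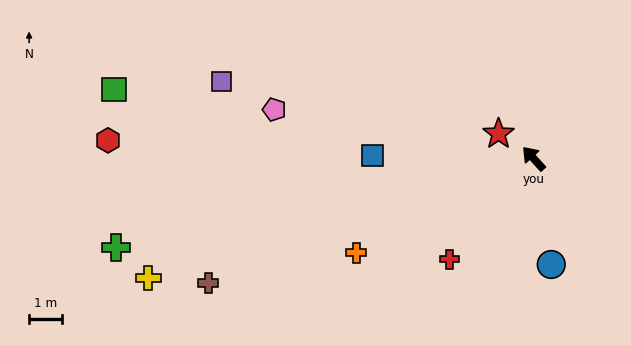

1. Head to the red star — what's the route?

turn left 13°, forward 1.3 m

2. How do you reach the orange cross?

turn left 76°, forward 6.2 m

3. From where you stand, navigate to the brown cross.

turn left 69°, forward 10.7 m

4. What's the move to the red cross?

turn left 98°, forward 4.0 m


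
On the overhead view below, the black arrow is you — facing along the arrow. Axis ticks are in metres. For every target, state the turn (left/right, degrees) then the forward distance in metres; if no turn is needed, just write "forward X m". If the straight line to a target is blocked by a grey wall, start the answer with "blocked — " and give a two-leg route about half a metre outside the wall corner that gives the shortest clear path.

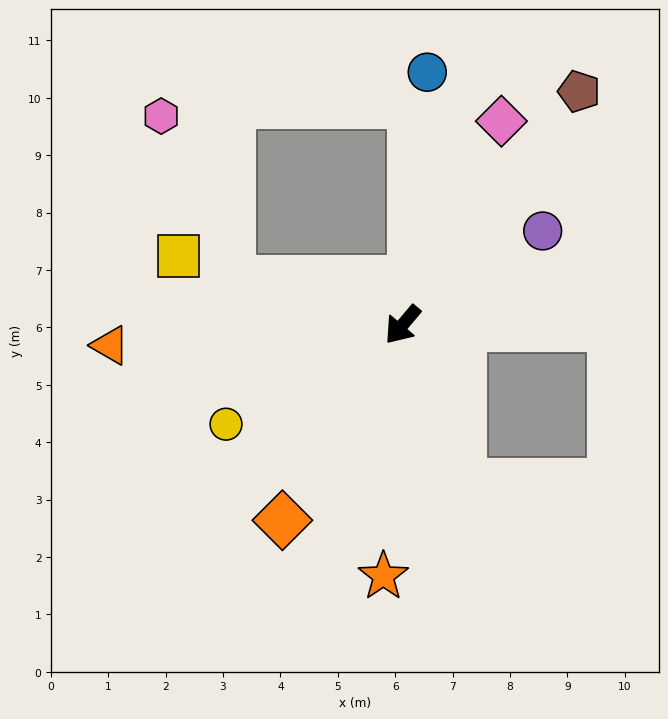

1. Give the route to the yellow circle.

turn right 20°, forward 3.5 m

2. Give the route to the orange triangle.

turn right 46°, forward 5.1 m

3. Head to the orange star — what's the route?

turn left 36°, forward 4.4 m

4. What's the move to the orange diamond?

turn left 9°, forward 4.0 m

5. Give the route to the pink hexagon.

blocked — turn right 65°, forward 3.1 m, then turn right 52°, forward 3.1 m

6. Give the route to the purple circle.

turn left 164°, forward 2.9 m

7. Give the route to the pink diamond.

turn right 166°, forward 3.9 m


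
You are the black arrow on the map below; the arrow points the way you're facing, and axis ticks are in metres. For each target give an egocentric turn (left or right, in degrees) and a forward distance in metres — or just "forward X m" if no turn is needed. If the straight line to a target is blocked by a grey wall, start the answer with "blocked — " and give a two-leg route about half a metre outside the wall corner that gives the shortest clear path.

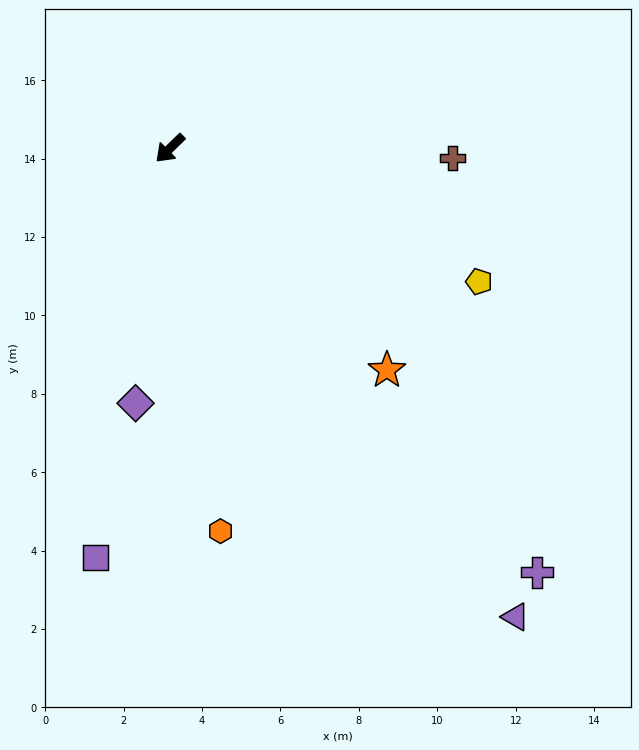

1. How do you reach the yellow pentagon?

turn left 112°, forward 8.6 m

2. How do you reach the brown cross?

turn left 134°, forward 7.2 m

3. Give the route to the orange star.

turn left 90°, forward 7.9 m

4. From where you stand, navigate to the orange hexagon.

turn left 53°, forward 9.8 m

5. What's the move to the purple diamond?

turn left 38°, forward 6.6 m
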